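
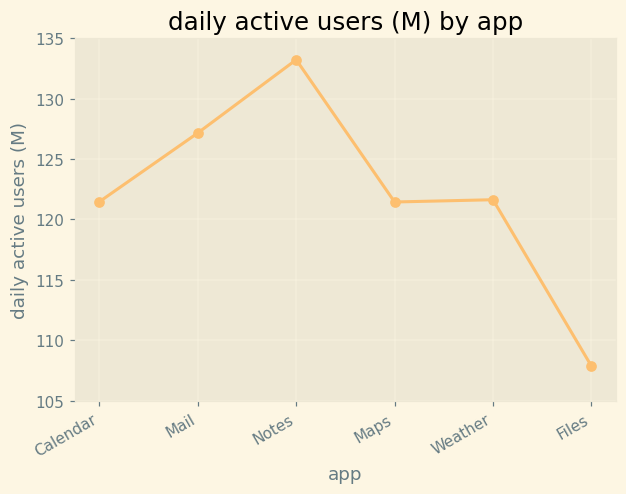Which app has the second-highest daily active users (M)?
Mail

Top 3: Notes ≈ 135, Mail ≈ 125, Weather ≈ 120.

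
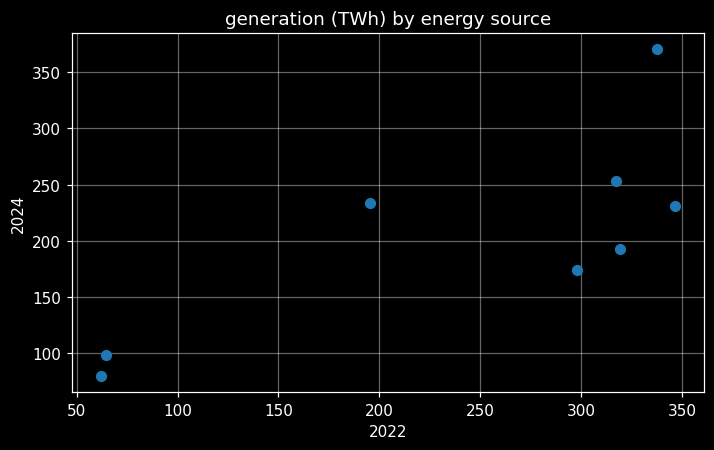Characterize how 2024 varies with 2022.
positive, strong

Points are positively correlated; strong (|r| ≈ 0.8).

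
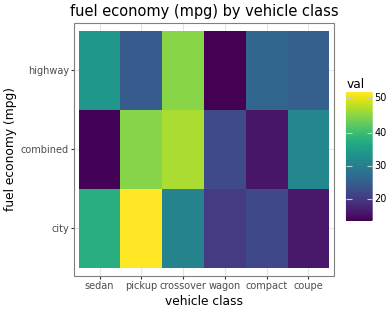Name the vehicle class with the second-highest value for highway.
sedan

Top 3 for highway: crossover ≈ 45, sedan ≈ 35, compact ≈ 25.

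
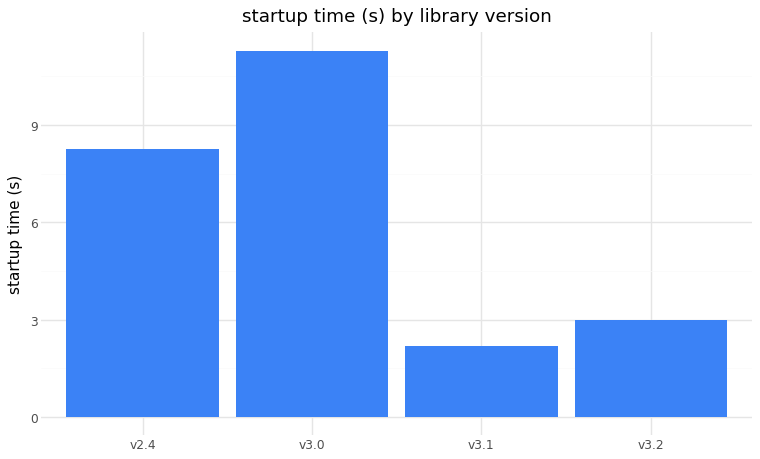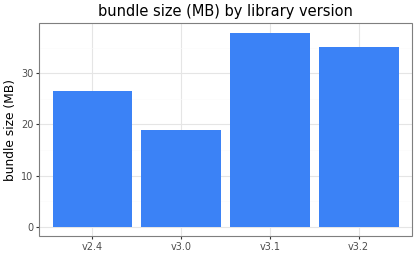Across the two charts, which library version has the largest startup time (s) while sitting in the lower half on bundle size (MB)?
Chart 2 median bundle size (MB) ≈ 30; below-median library versions: v2.4, v3.0. Among those, v3.0 has the highest startup time (s) (≈ 12).

v3.0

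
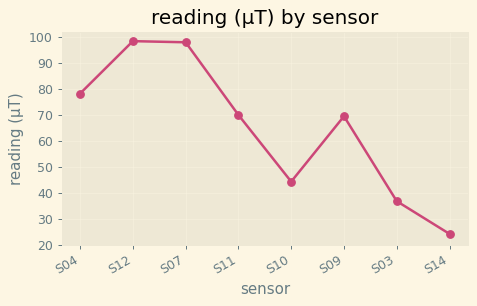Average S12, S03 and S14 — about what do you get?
≈ 53

(100 + 40 + 20) / 3 ≈ 53.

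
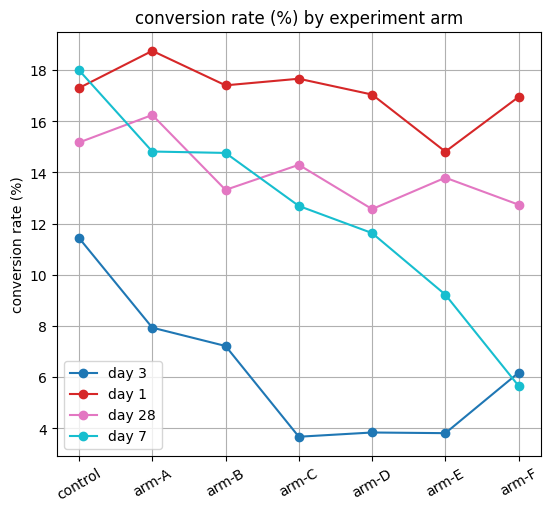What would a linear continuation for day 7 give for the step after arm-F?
≈ 3

Last three: 12, 10, 6 → slope ≈ -3/step → next ≈ 3.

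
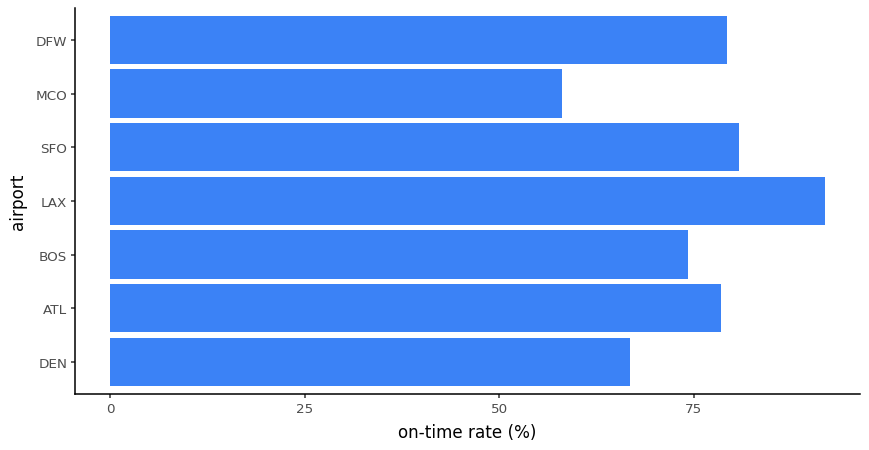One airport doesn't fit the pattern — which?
MCO ≈ 60; the rest sit between ≈ 70 and ≈ 90.

MCO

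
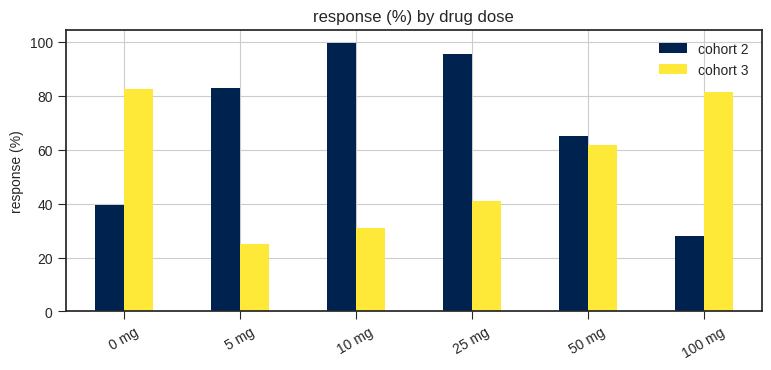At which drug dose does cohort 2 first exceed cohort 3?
0 mg: cohort 2 ≈ 40 vs cohort 3 ≈ 80 (not yet); 5 mg: cohort 2 ≈ 80 vs cohort 3 ≈ 20 (first crossover).

5 mg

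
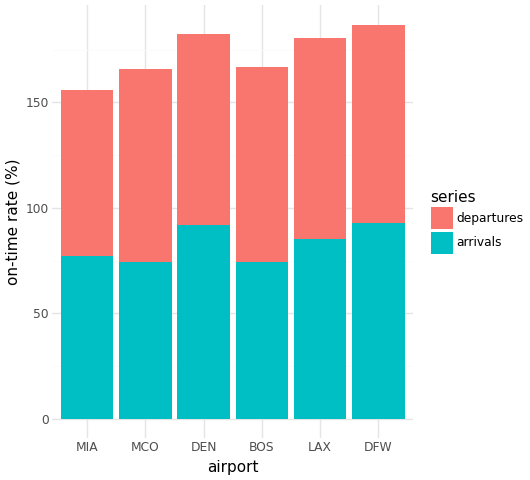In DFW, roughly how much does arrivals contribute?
≈ 100

arrivals top ≈ 100, bottom ≈ 0; segment ≈ 100.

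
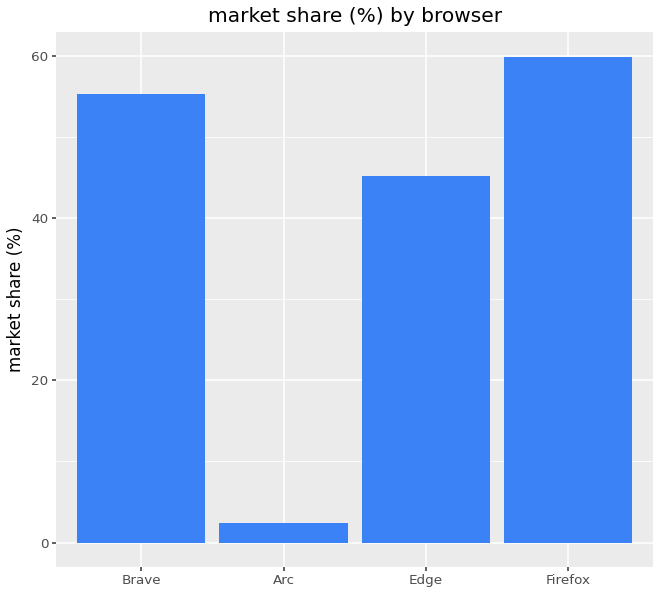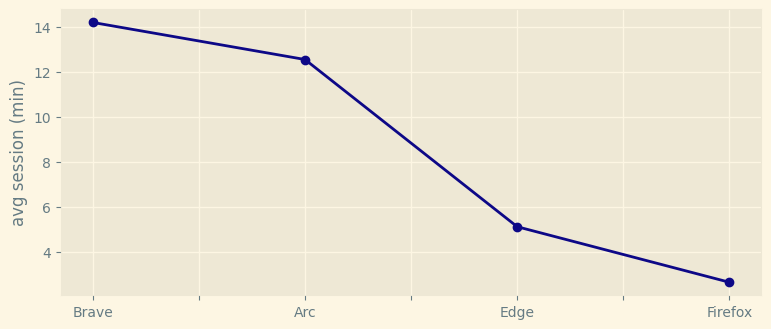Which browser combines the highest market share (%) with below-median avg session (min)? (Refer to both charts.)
Chart 2 median avg session (min) ≈ 8; below-median browsers: Edge, Firefox. Among those, Firefox has the highest market share (%) (≈ 60).

Firefox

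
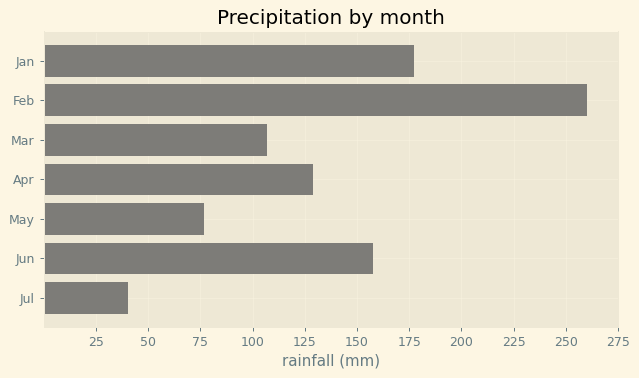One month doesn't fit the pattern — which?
Feb

Feb ≈ 250; the rest sit between ≈ 50 and ≈ 175.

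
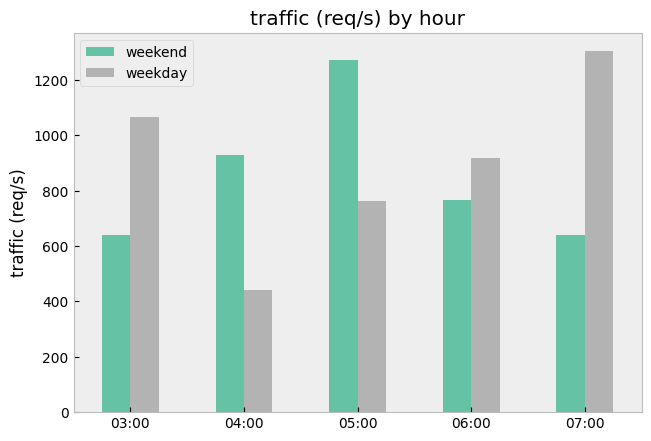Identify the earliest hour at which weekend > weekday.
04:00

03:00: weekend ≈ 600 vs weekday ≈ 1000 (not yet); 04:00: weekend ≈ 1000 vs weekday ≈ 400 (first crossover).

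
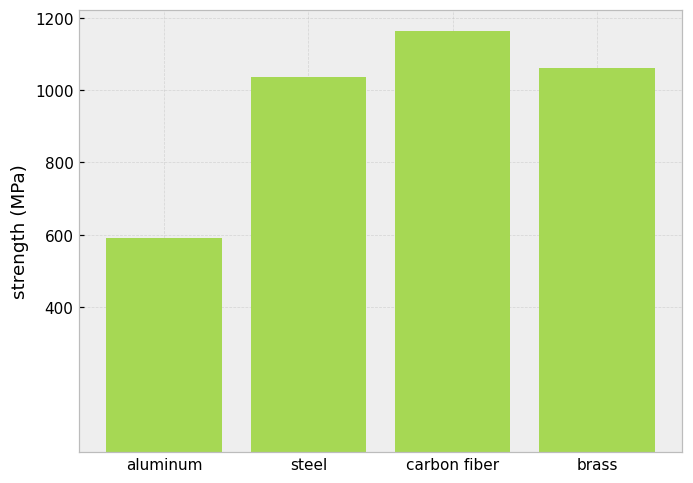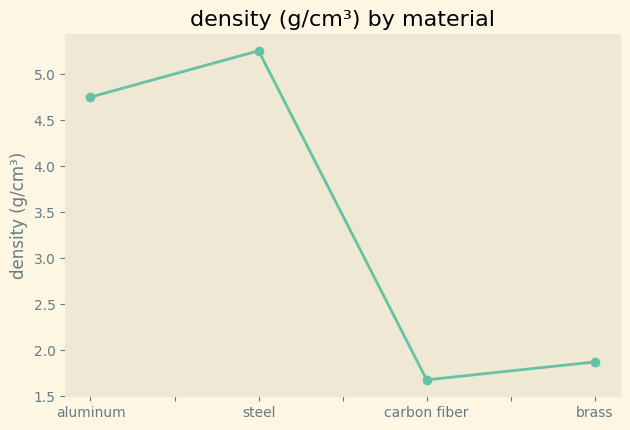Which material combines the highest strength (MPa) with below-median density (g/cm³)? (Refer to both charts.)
Chart 2 median density (g/cm³) ≈ 3.5; below-median materials: carbon fiber, brass. Among those, carbon fiber has the highest strength (MPa) (≈ 1200).

carbon fiber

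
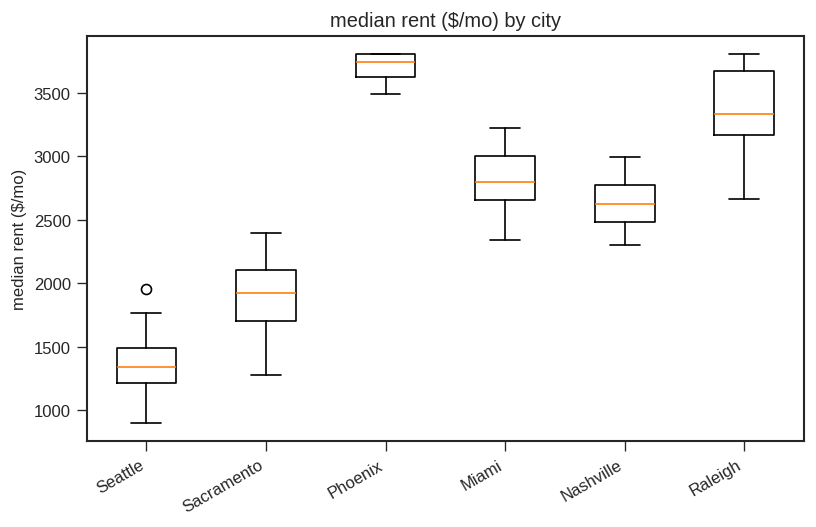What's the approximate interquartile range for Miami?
≈ 400

Q3 ≈ 3000, Q1 ≈ 2600; IQR ≈ 400.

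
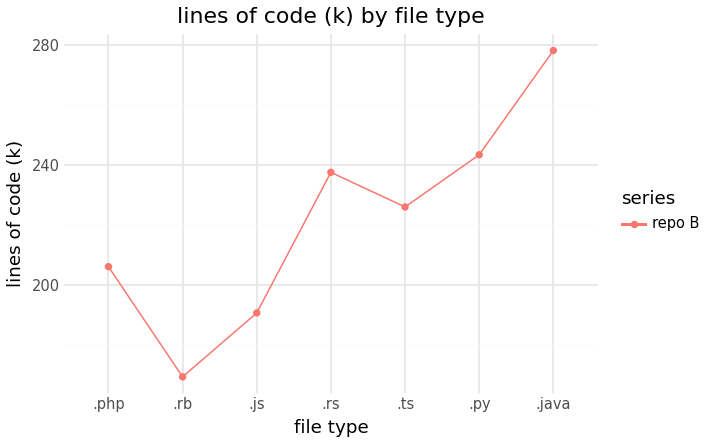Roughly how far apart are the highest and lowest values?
Max .java ≈ 280, min .rb ≈ 170; range ≈ 110.

≈ 110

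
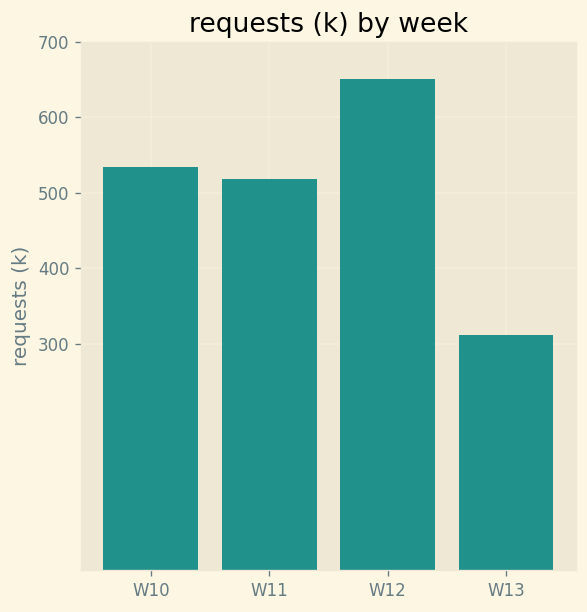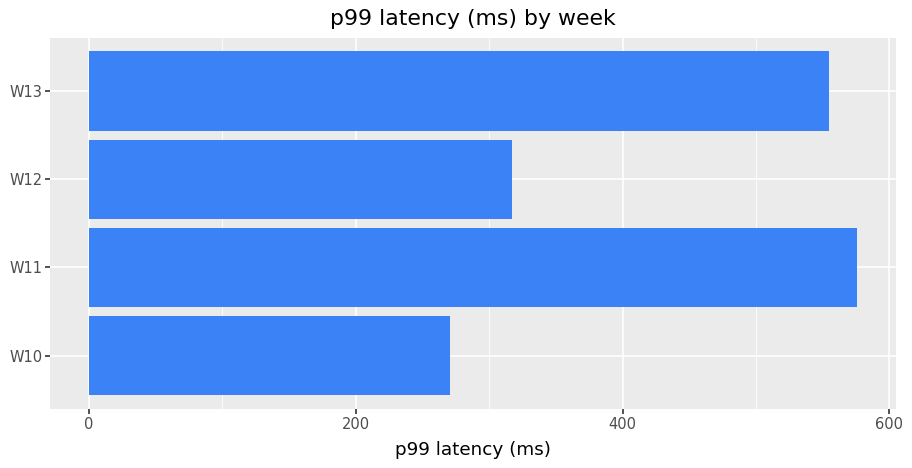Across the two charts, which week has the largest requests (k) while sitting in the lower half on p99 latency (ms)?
Chart 2 median p99 latency (ms) ≈ 400; below-median weeks: W10, W12. Among those, W12 has the highest requests (k) (≈ 700).

W12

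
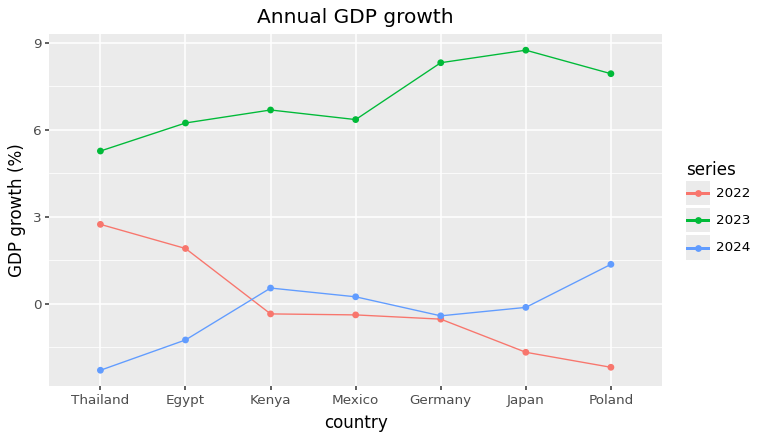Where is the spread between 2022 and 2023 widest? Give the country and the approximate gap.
Japan, ≈ 11 %

Japan: 2022 ≈ -2, 2023 ≈ 9 → gap ≈ 11. Next-largest (Poland) is only ≈ 10.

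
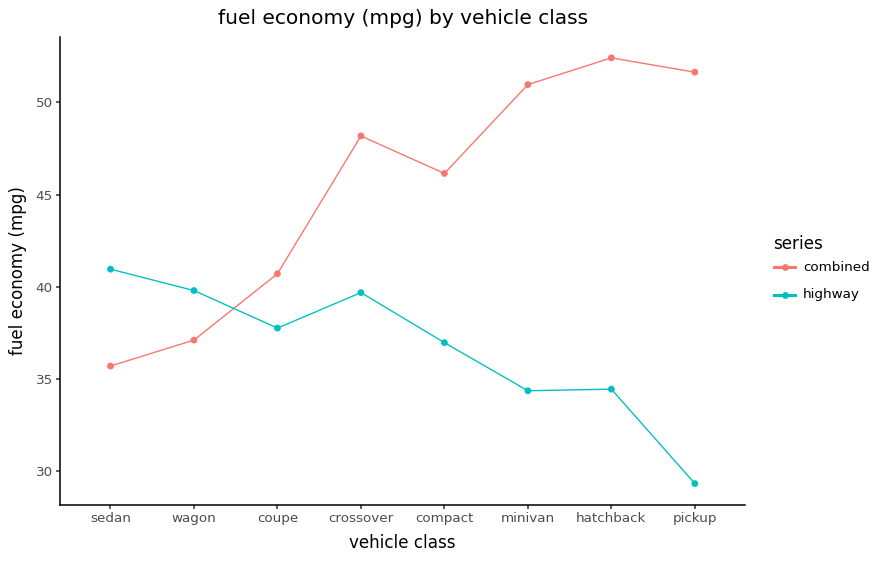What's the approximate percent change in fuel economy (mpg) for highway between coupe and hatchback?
coupe ≈ 38, hatchback ≈ 34; (34 − 38) / 38 ≈ -10.5%.

≈ -10.5%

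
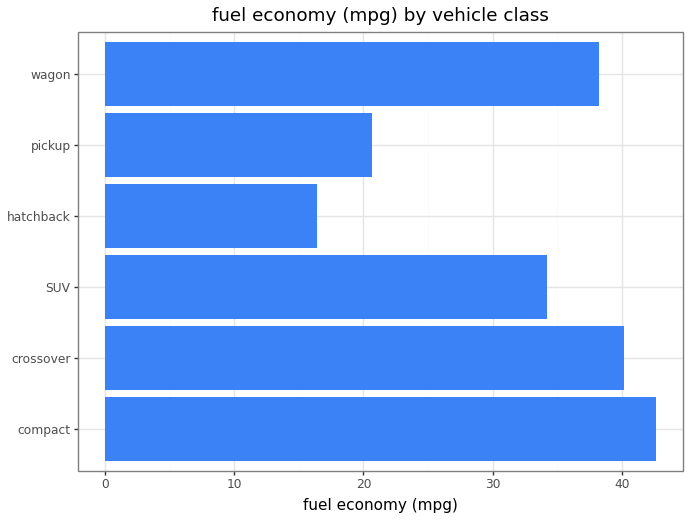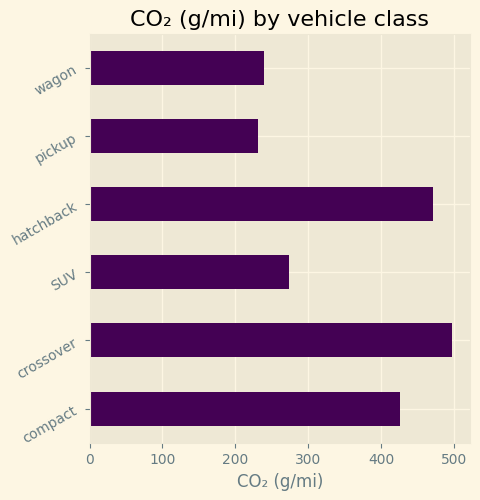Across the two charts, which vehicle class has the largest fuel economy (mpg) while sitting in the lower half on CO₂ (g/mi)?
wagon

Chart 2 median CO₂ (g/mi) ≈ 350; below-median vehicle classes: SUV, pickup, wagon. Among those, wagon has the highest fuel economy (mpg) (≈ 40).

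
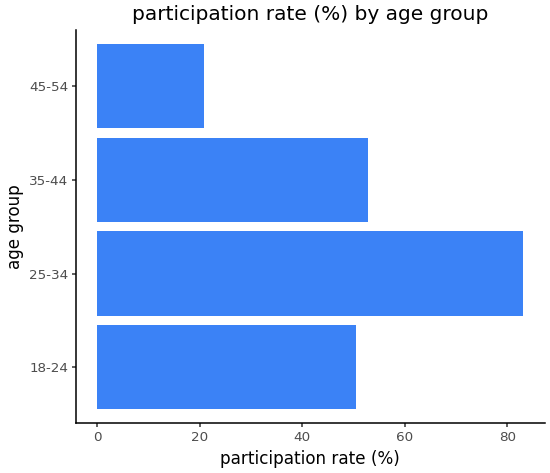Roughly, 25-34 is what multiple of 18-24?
≈ 1.6×

25-34 ≈ 80, 18-24 ≈ 50; 80/50 ≈ 1.6.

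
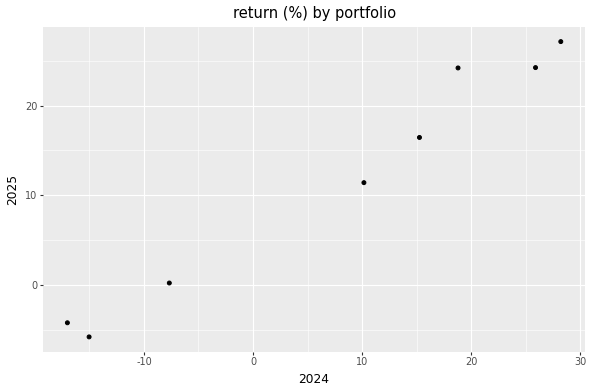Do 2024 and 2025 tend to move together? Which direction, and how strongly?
positive, strong

Points are positively correlated; strong (|r| ≈ 1.0).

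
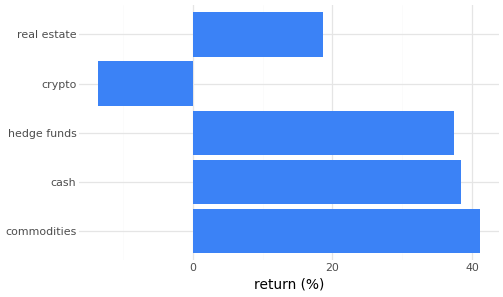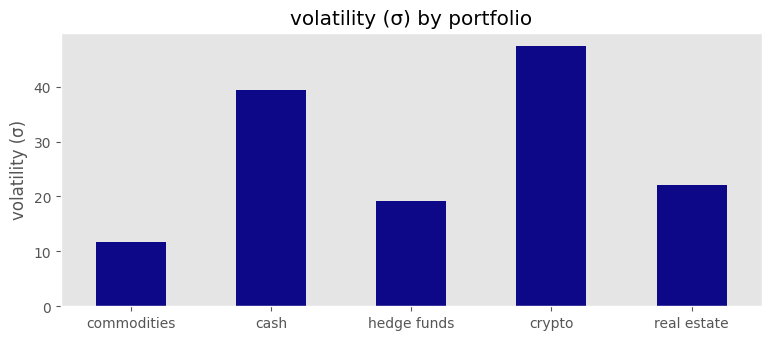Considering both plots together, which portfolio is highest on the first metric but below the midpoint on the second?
Chart 2 median volatility (σ) ≈ 20; below-median portfolios: commodities, hedge funds. Among those, commodities has the highest return (%) (≈ 40).

commodities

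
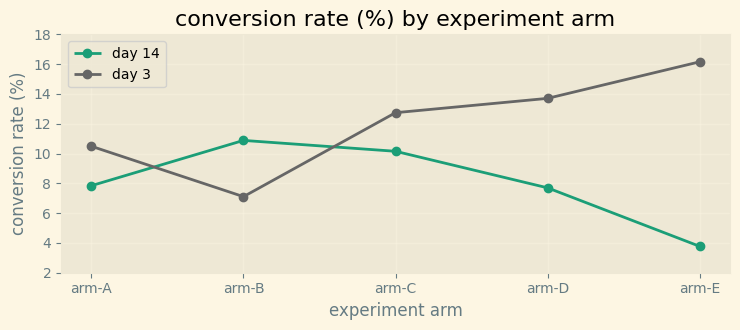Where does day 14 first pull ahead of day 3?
arm-A: day 14 ≈ 8 vs day 3 ≈ 10 (not yet); arm-B: day 14 ≈ 10 vs day 3 ≈ 8 (first crossover).

arm-B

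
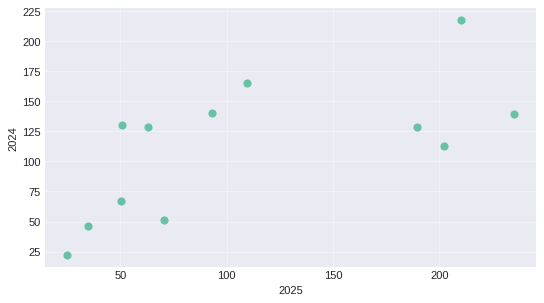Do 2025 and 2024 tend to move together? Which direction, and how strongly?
positive, moderate

Points are positively correlated; moderate (|r| ≈ 0.6).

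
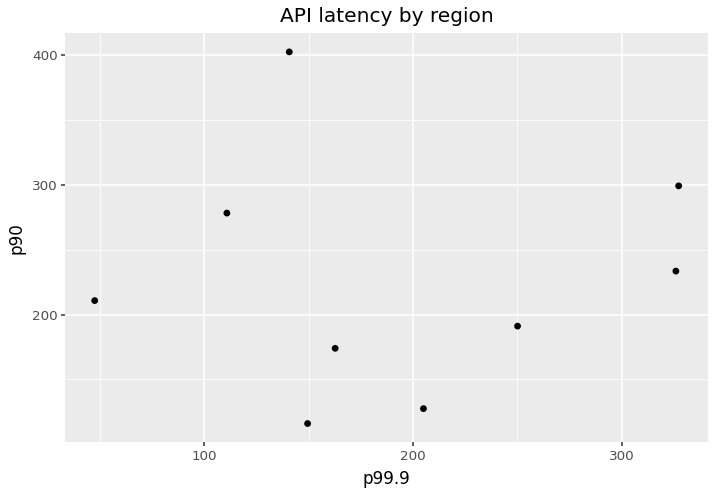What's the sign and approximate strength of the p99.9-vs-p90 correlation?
no clear correlation

Points are roughly uncorrelated; weak (|r| ≈ 0.0).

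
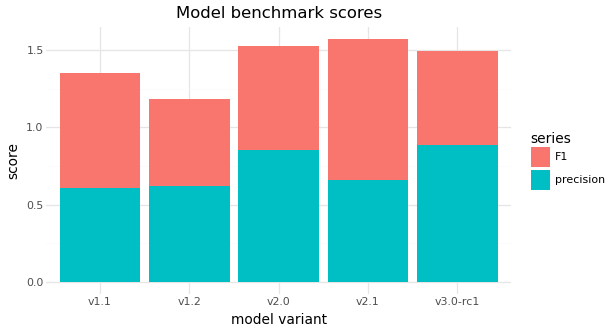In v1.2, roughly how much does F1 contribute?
F1 top ≈ 1.2, bottom ≈ 0.6; segment ≈ 0.6.

≈ 0.6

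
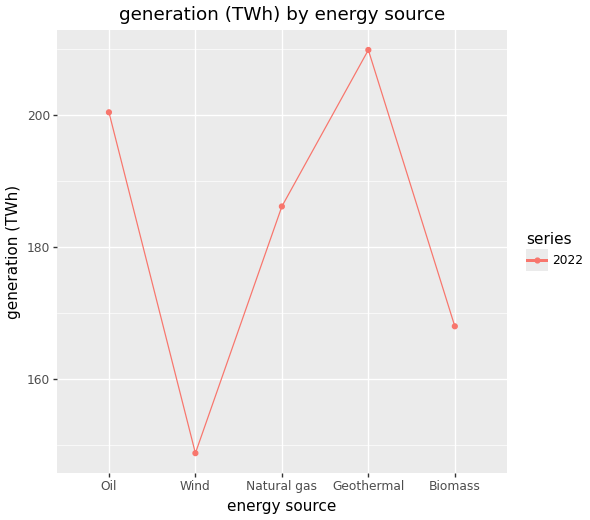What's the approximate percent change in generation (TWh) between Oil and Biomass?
Oil ≈ 200, Biomass ≈ 170; (170 − 200) / 200 ≈ -15%.

≈ -15%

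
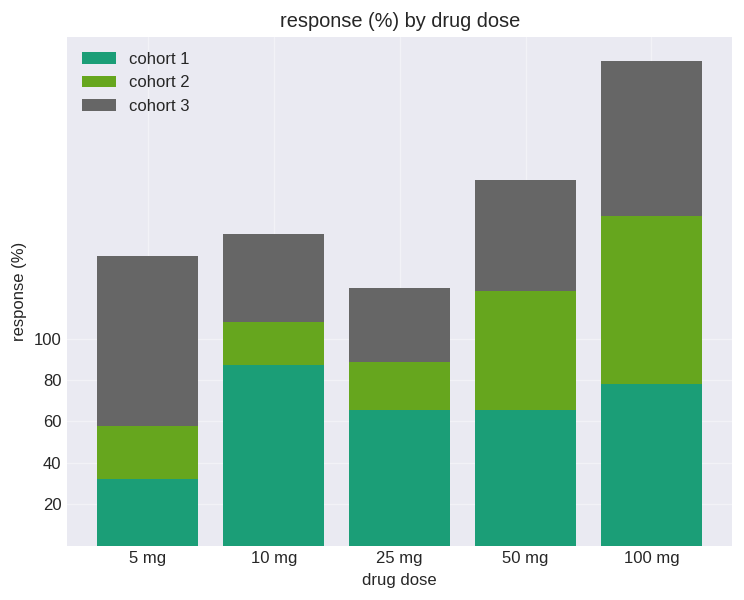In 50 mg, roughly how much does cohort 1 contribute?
≈ 60

cohort 1 top ≈ 60, bottom ≈ 0; segment ≈ 60.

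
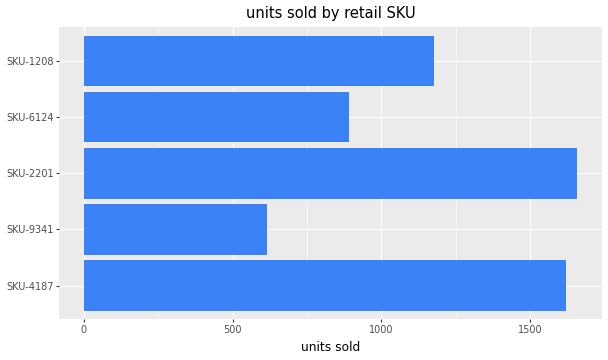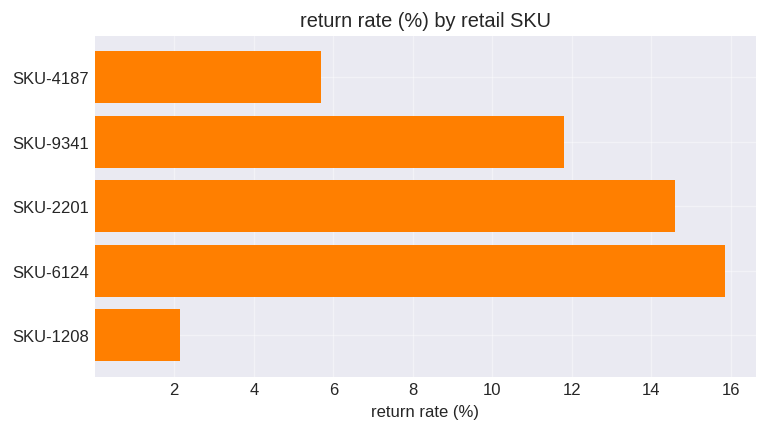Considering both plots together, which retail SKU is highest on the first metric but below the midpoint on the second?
SKU-4187

Chart 2 median return rate (%) ≈ 12; below-median retail SKUs: SKU-4187, SKU-1208. Among those, SKU-4187 has the highest units sold (≈ 1600).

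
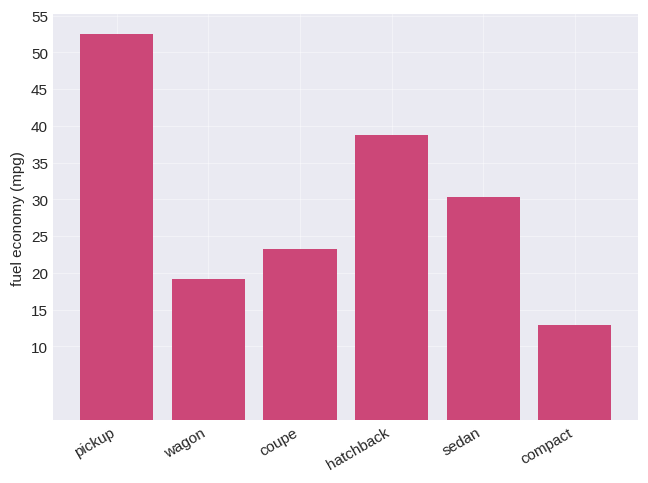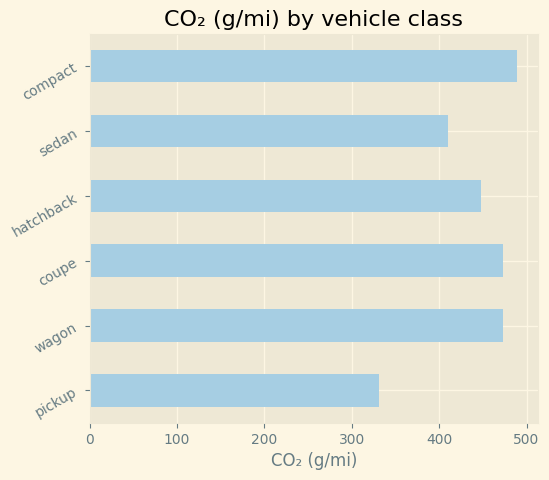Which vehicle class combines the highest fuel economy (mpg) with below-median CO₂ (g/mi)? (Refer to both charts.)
pickup

Chart 2 median CO₂ (g/mi) ≈ 450; below-median vehicle classes: pickup, hatchback, sedan. Among those, pickup has the highest fuel economy (mpg) (≈ 55).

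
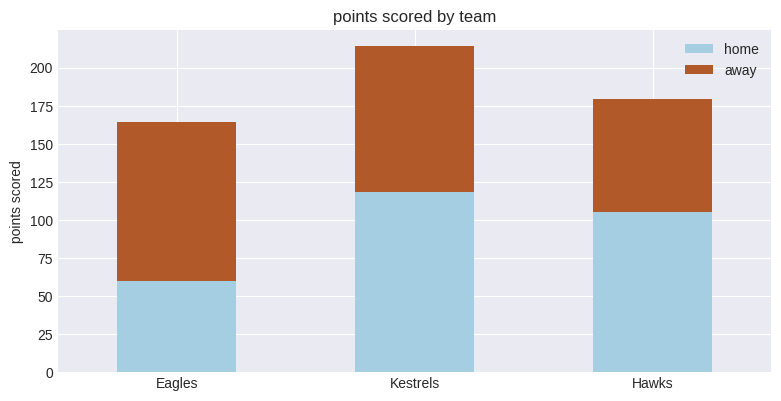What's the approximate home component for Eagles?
≈ 60

home top ≈ 60, bottom ≈ 0; segment ≈ 60.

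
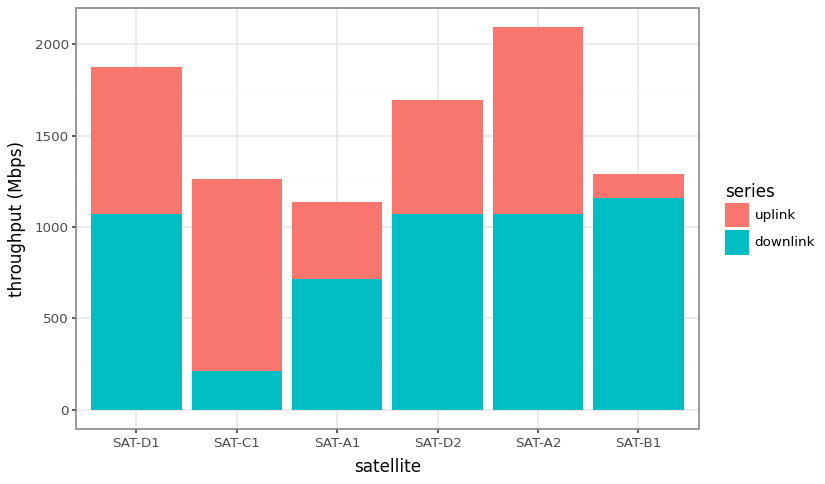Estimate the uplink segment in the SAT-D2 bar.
uplink top ≈ 1600, bottom ≈ 1000; segment ≈ 600.

≈ 600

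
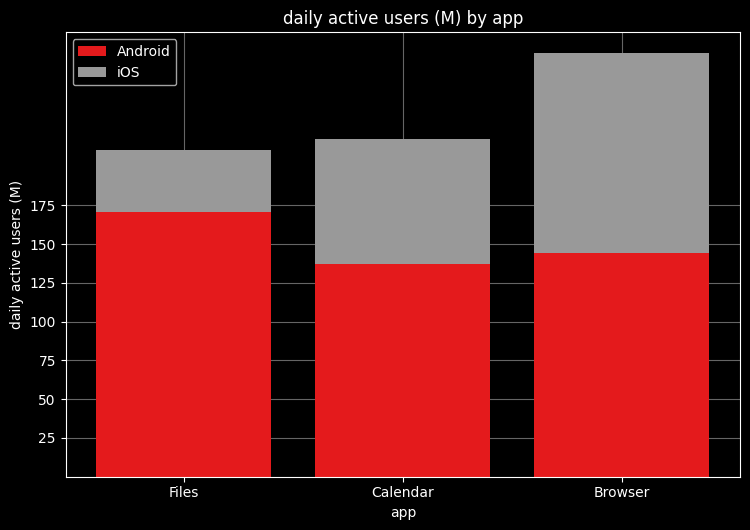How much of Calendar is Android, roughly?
Android top ≈ 125, bottom ≈ 0; segment ≈ 125.

≈ 125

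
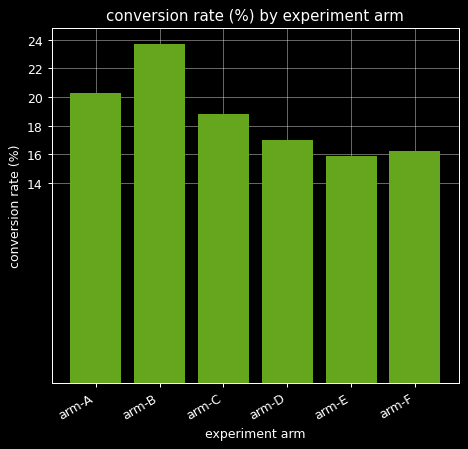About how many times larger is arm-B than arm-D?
arm-B ≈ 24, arm-D ≈ 16; 24/16 ≈ 1.5.

≈ 1.5×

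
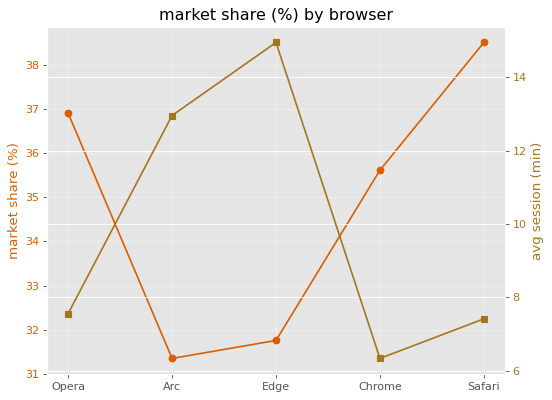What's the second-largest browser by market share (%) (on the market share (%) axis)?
Top 3 (on the market share (%) axis): Safari ≈ 39, Opera ≈ 37, Chrome ≈ 36.

Opera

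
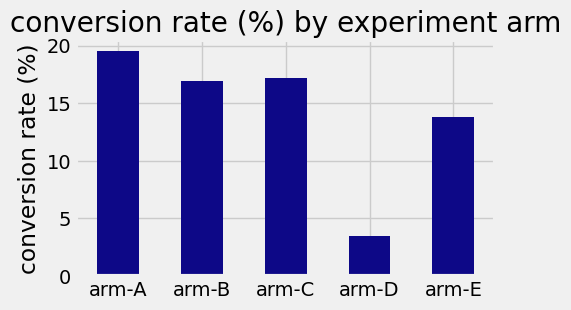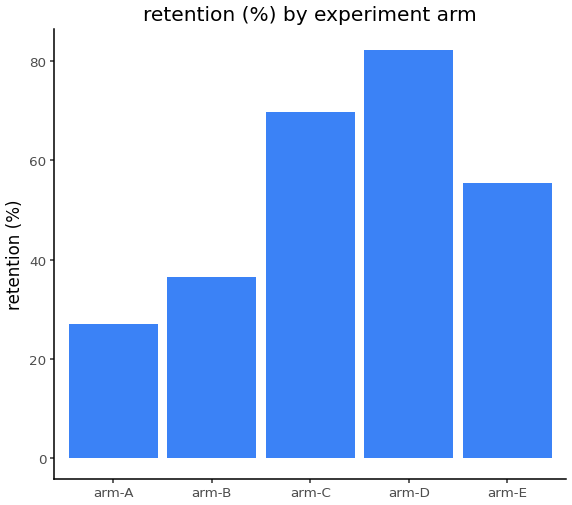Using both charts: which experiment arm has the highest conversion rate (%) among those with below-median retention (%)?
arm-A

Chart 2 median retention (%) ≈ 60; below-median experiment arms: arm-A, arm-B. Among those, arm-A has the highest conversion rate (%) (≈ 20).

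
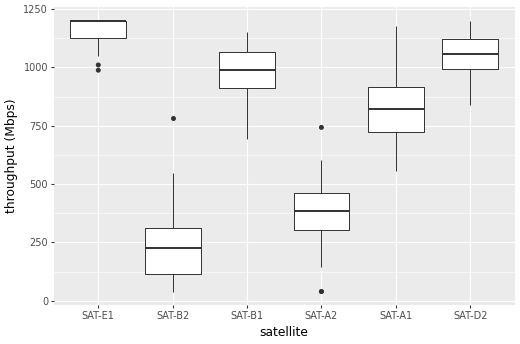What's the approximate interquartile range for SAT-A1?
≈ 200

Q3 ≈ 900, Q1 ≈ 700; IQR ≈ 200.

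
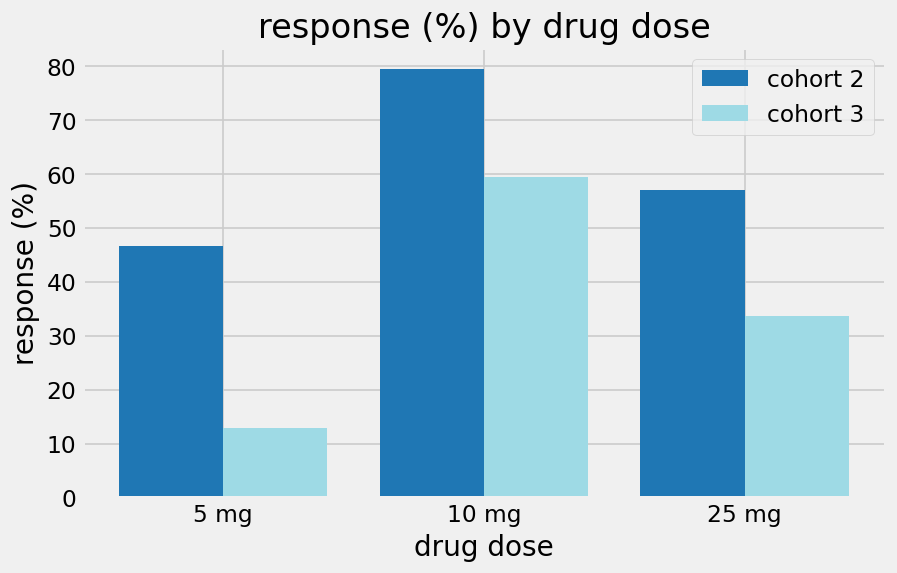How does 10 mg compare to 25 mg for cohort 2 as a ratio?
10 mg ≈ 80, 25 mg ≈ 60; 80/60 ≈ 1.33.

≈ 1.33×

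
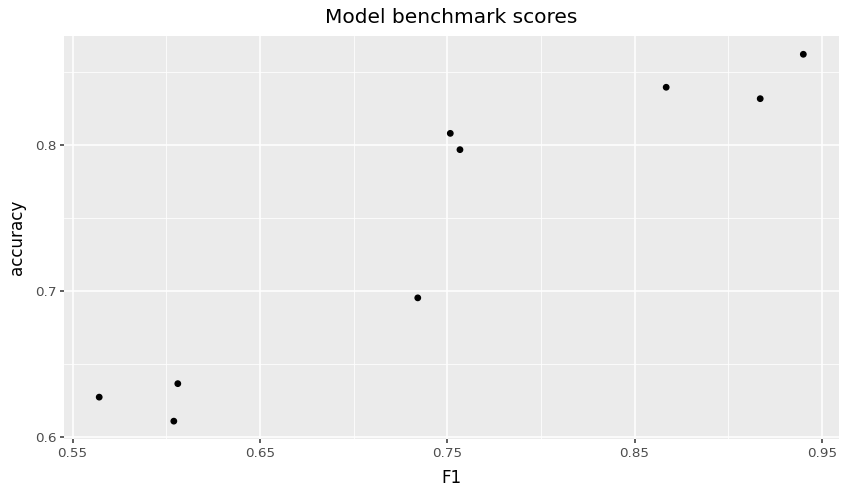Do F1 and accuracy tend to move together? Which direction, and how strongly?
Points are positively correlated; strong (|r| ≈ 0.9).

positive, strong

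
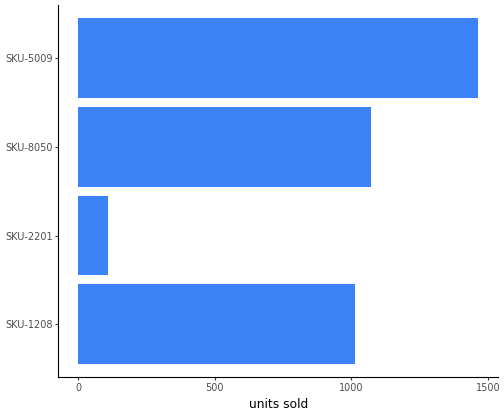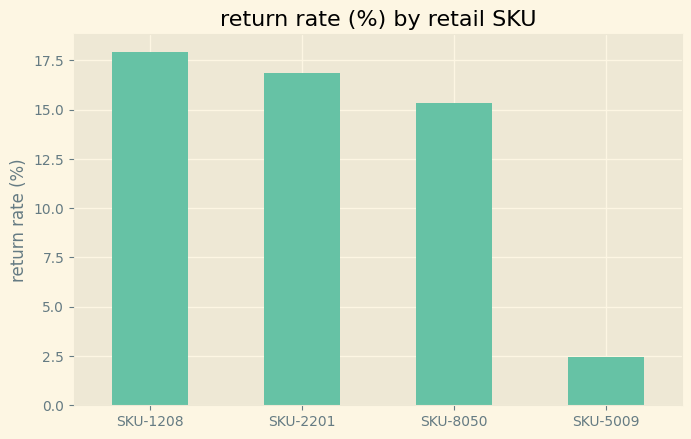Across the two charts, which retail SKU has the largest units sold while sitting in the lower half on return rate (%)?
Chart 2 median return rate (%) ≈ 16; below-median retail SKUs: SKU-8050, SKU-5009. Among those, SKU-5009 has the highest units sold (≈ 1400).

SKU-5009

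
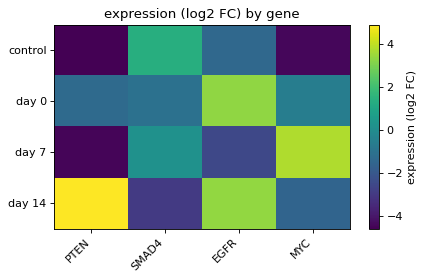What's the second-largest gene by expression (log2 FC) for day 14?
EGFR

Top 3 for day 14: PTEN ≈ 5, EGFR ≈ 3, MYC ≈ -2.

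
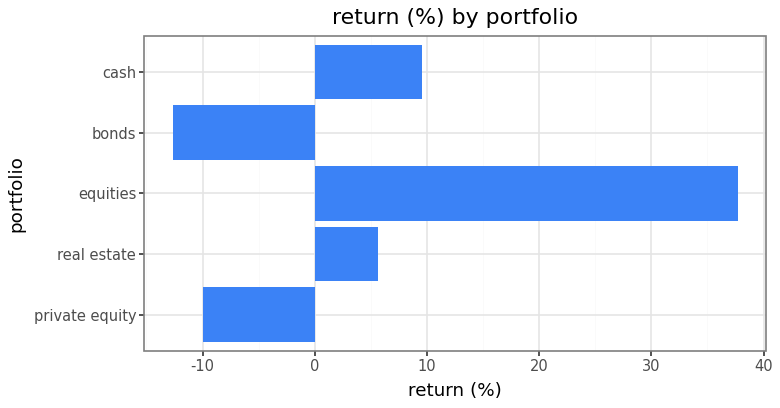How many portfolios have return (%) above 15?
Above 15: equities.

1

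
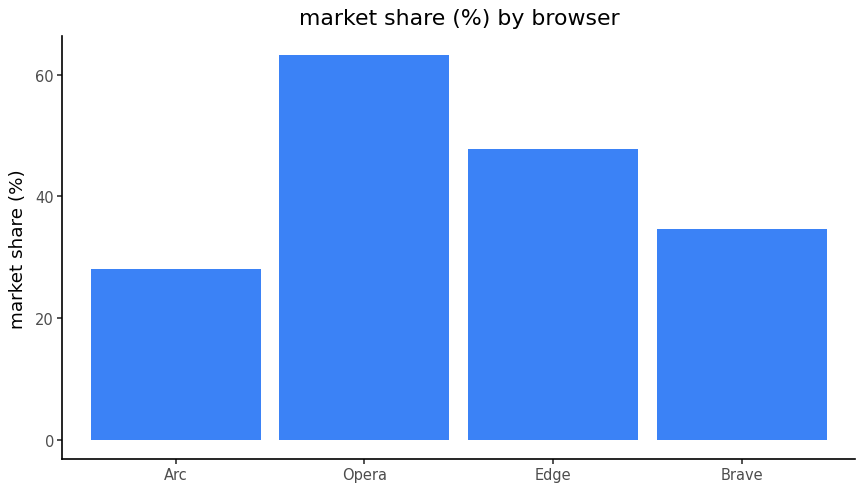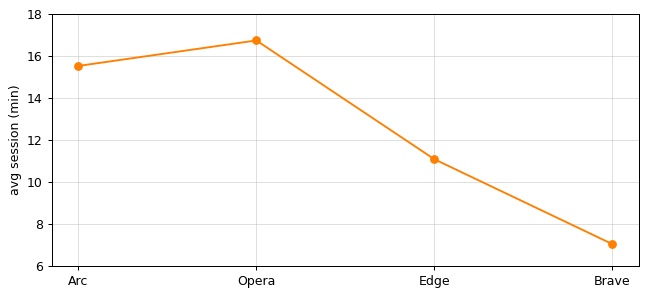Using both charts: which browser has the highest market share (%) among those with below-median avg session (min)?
Edge

Chart 2 median avg session (min) ≈ 14; below-median browsers: Edge, Brave. Among those, Edge has the highest market share (%) (≈ 50).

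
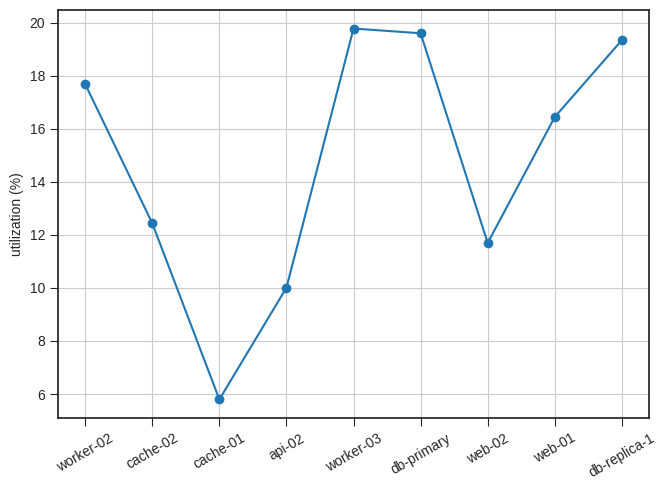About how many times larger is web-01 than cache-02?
≈ 1.33×

web-01 ≈ 16, cache-02 ≈ 12; 16/12 ≈ 1.33.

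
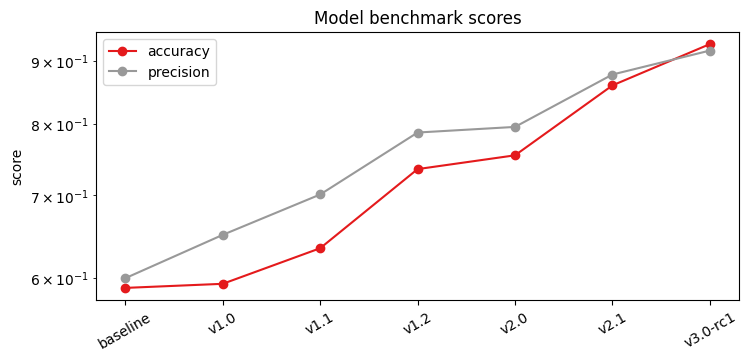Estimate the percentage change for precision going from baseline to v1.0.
≈ +8.3%

baseline ≈ 0.60, v1.0 ≈ 0.65; (0.65 − 0.60) / 0.60 ≈ +8.3%.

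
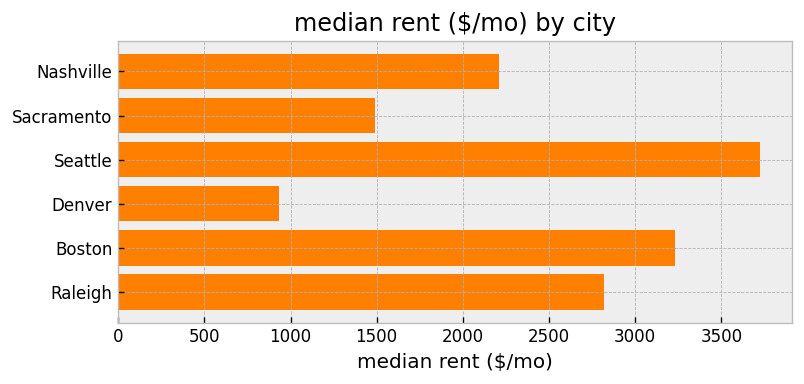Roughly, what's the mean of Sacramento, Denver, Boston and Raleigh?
≈ 2125

(1500 + 1000 + 3000 + 3000) / 4 ≈ 2125.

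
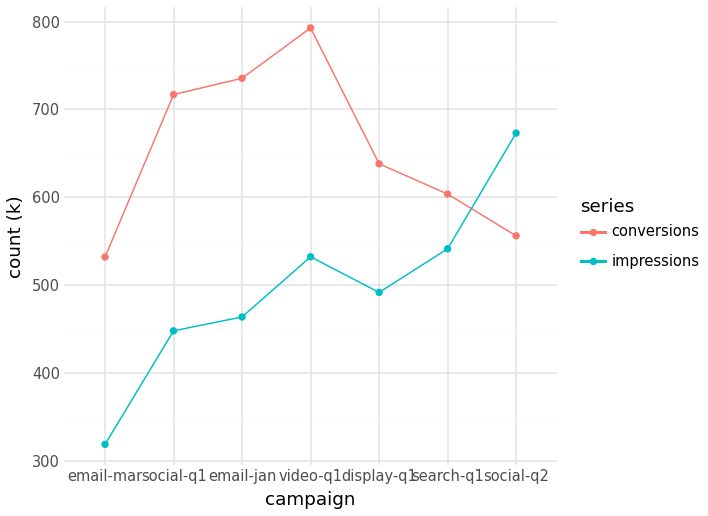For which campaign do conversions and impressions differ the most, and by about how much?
email-jan: conversions ≈ 750, impressions ≈ 450 → gap ≈ 300. Next-largest (social-q1) is only ≈ 250.

email-jan, ≈ 300 k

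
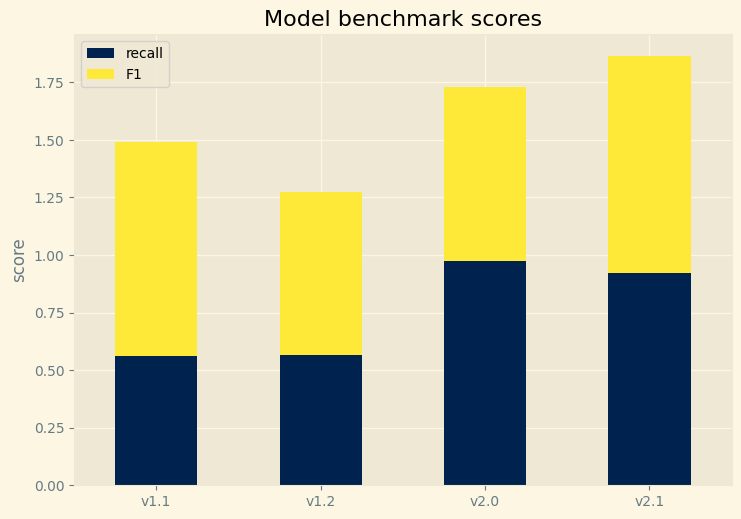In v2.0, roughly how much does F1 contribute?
F1 top ≈ 1.8, bottom ≈ 1.0; segment ≈ 0.8.

≈ 0.8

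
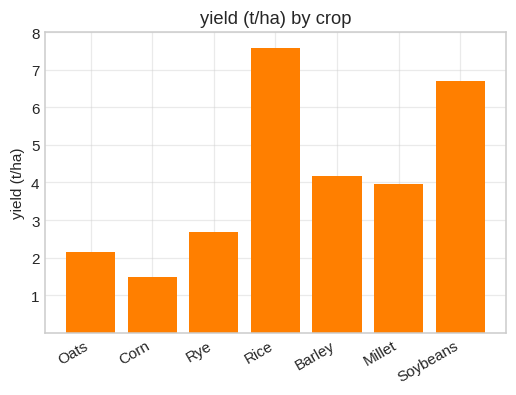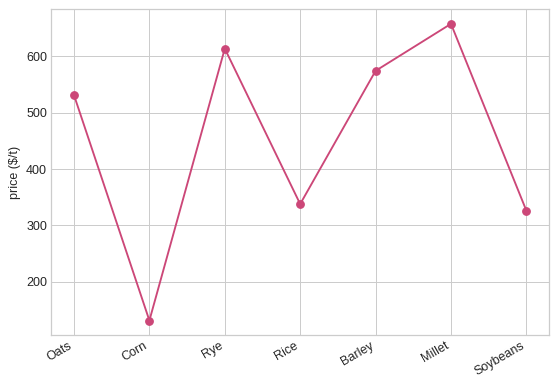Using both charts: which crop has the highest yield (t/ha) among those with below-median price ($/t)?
Chart 2 median price ($/t) ≈ 500; below-median crops: Corn, Rice, Soybeans. Among those, Rice has the highest yield (t/ha) (≈ 8).

Rice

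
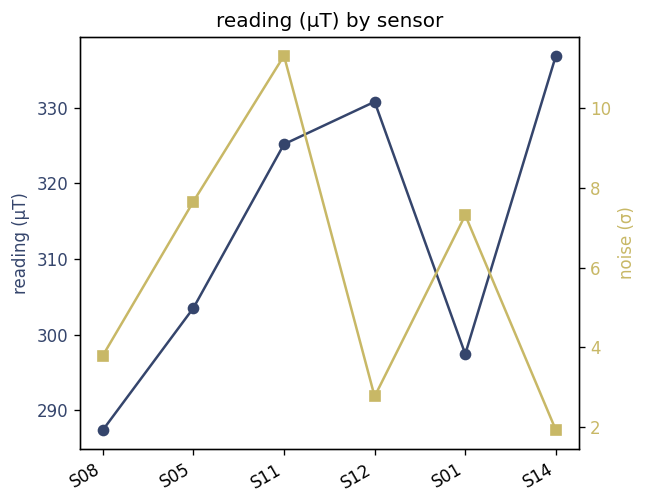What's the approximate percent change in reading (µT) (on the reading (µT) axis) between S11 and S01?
≈ -9.2%

S11 ≈ 325, S01 ≈ 295; (295 − 325) / 325 ≈ -9.2%.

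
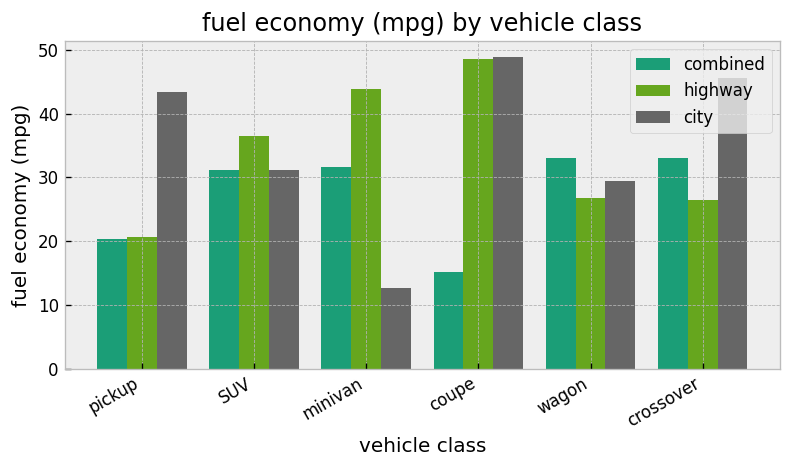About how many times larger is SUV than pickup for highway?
SUV ≈ 35, pickup ≈ 20; 35/20 ≈ 1.75.

≈ 1.75×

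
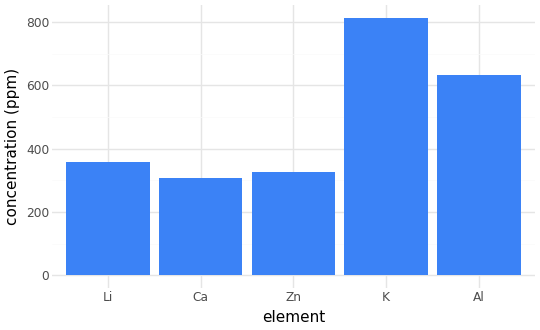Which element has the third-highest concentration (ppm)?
Top 4: K ≈ 800, Al ≈ 600, Li ≈ 400, Zn ≈ 300.

Li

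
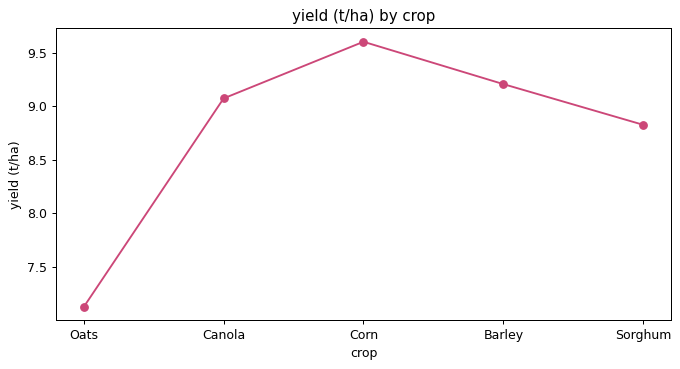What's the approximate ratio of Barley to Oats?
≈ 1.29×

Barley ≈ 9.0, Oats ≈ 7.0; 9.0/7.0 ≈ 1.29.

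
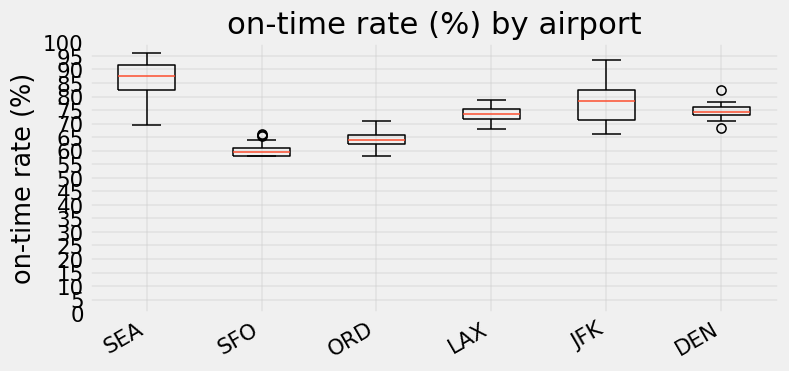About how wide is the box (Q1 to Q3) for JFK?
Q3 ≈ 80, Q1 ≈ 70; IQR ≈ 10.

≈ 10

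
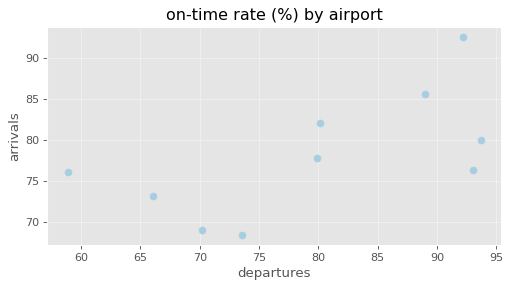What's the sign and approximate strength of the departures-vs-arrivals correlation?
Points are positively correlated; moderate (|r| ≈ 0.6).

positive, moderate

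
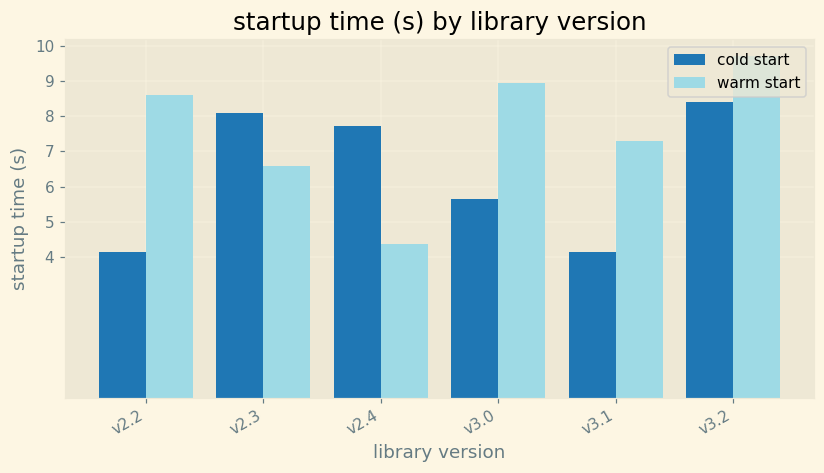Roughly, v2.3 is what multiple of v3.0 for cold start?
v2.3 ≈ 8, v3.0 ≈ 6; 8/6 ≈ 1.33.

≈ 1.33×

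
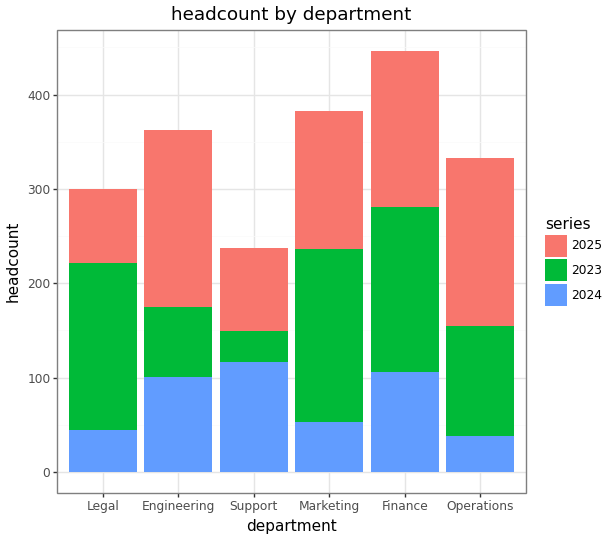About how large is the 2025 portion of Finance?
2025 top ≈ 450, bottom ≈ 300; segment ≈ 150.

≈ 150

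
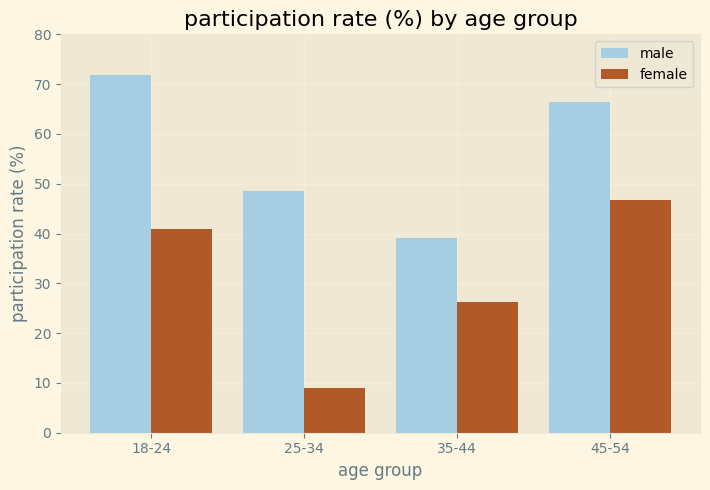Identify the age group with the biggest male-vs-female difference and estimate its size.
25-34, ≈ 40 %

25-34: male ≈ 50, female ≈ 10 → gap ≈ 40. Next-largest (18-24) is only ≈ 30.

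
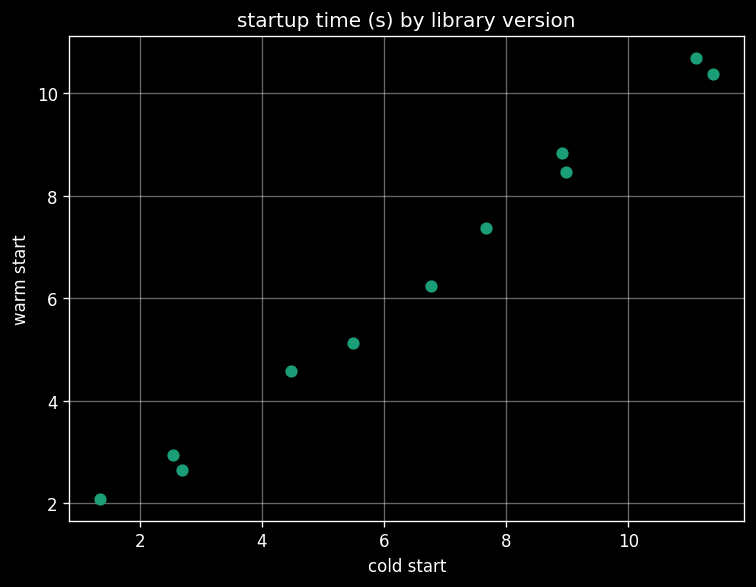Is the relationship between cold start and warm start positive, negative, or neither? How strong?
Points are positively correlated; strong (|r| ≈ 1.0).

positive, strong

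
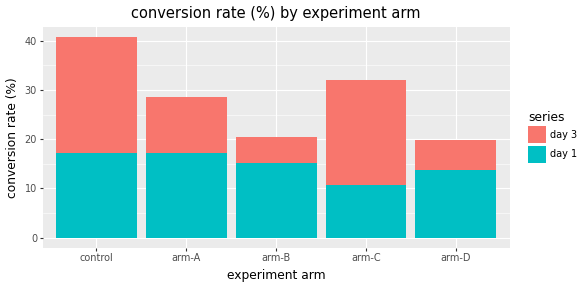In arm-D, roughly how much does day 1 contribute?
≈ 15

day 1 top ≈ 15, bottom ≈ 0; segment ≈ 15.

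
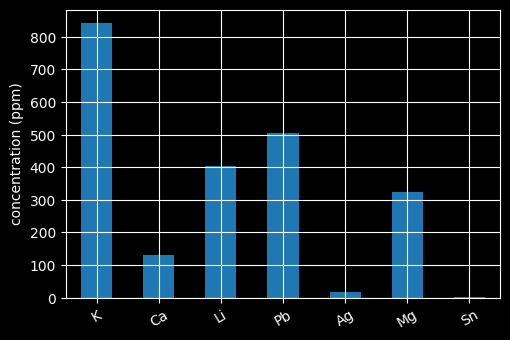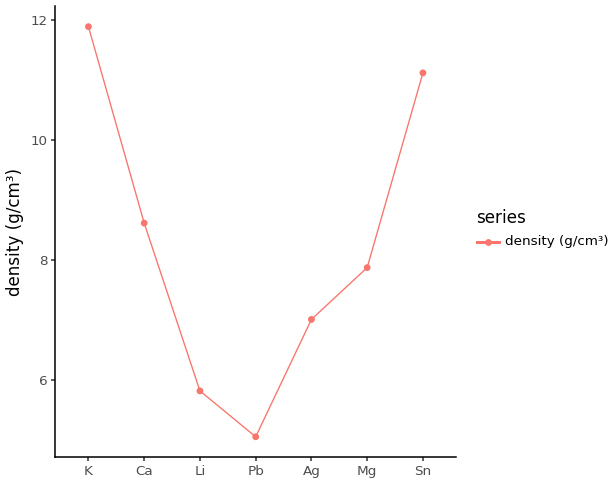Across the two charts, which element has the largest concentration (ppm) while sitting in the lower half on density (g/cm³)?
Pb

Chart 2 median density (g/cm³) ≈ 8; below-median elements: Li, Pb, Ag. Among those, Pb has the highest concentration (ppm) (≈ 500).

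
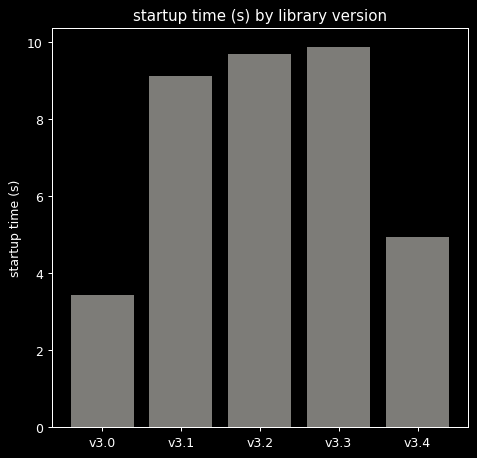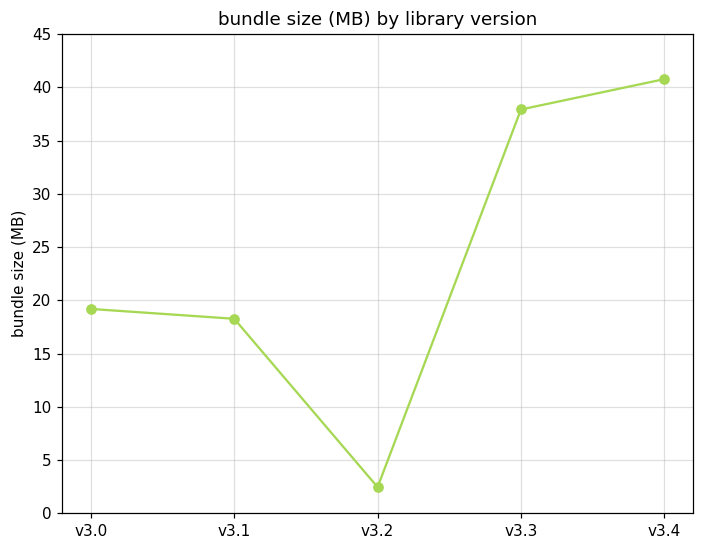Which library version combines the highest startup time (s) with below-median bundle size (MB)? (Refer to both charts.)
v3.2

Chart 2 median bundle size (MB) ≈ 20; below-median library versions: v3.1, v3.2. Among those, v3.2 has the highest startup time (s) (≈ 10).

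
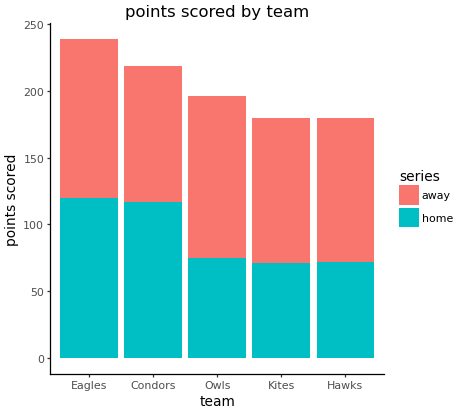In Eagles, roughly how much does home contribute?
home top ≈ 120, bottom ≈ 0; segment ≈ 120.

≈ 120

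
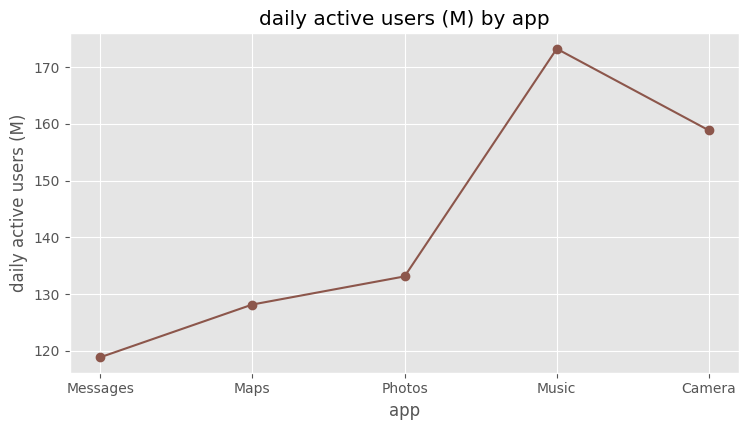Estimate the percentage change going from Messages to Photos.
Messages ≈ 120, Photos ≈ 135; (135 − 120) / 120 ≈ +12.5%.

≈ +12.5%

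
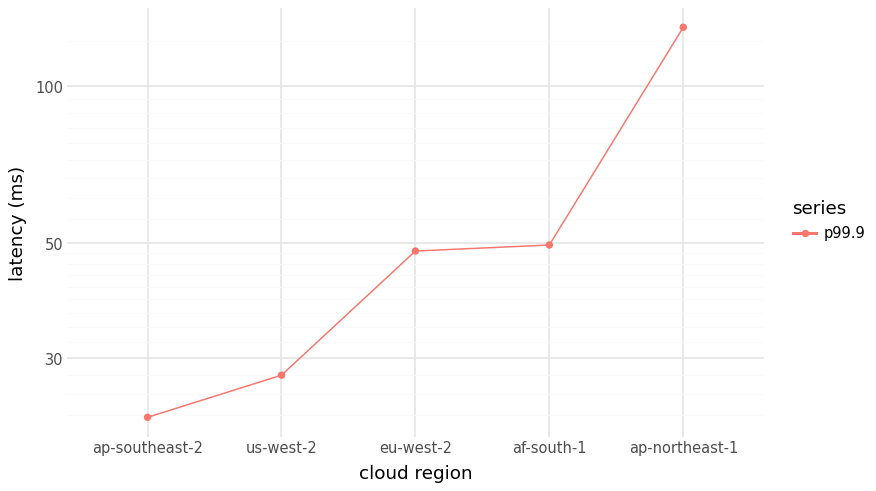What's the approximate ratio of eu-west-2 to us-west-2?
≈ 1.67×

eu-west-2 ≈ 50, us-west-2 ≈ 30; 50/30 ≈ 1.67.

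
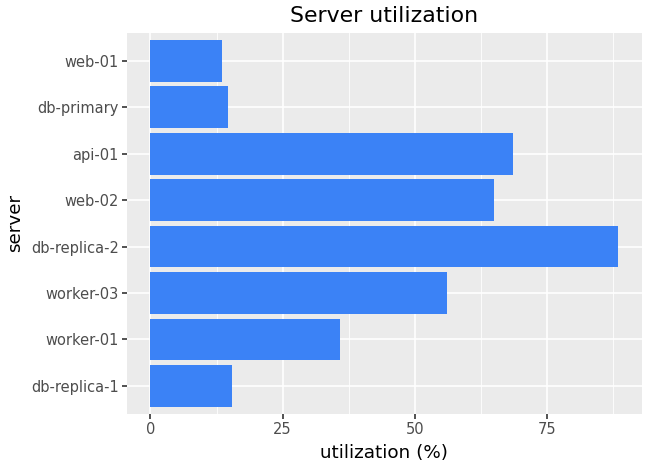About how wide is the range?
≈ 80

Max db-replica-2 ≈ 90, min web-01 ≈ 10; range ≈ 80.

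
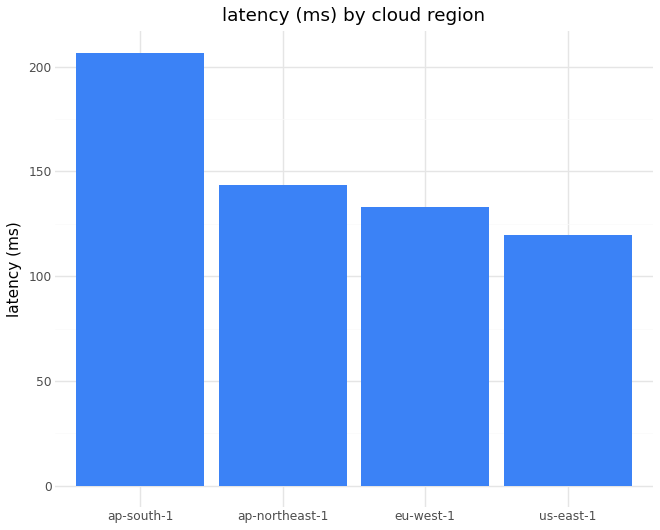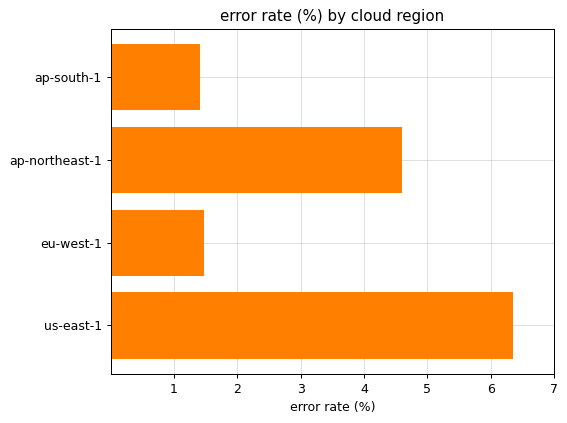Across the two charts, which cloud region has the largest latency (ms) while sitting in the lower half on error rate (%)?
Chart 2 median error rate (%) ≈ 3; below-median cloud regions: ap-south-1, eu-west-1. Among those, ap-south-1 has the highest latency (ms) (≈ 200).

ap-south-1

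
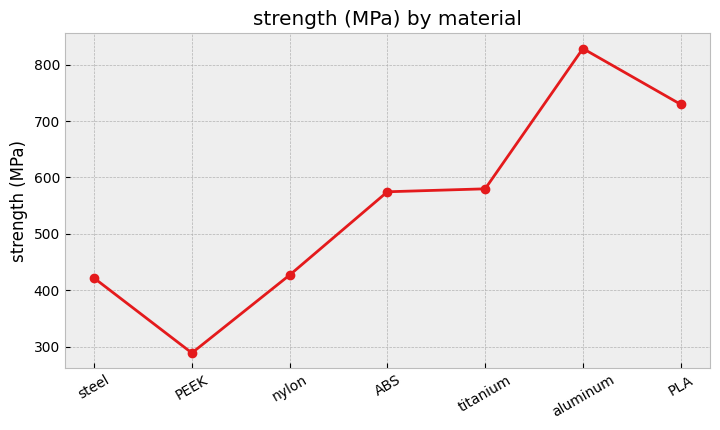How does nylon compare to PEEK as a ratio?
nylon ≈ 450, PEEK ≈ 300; 450/300 ≈ 1.5.

≈ 1.5×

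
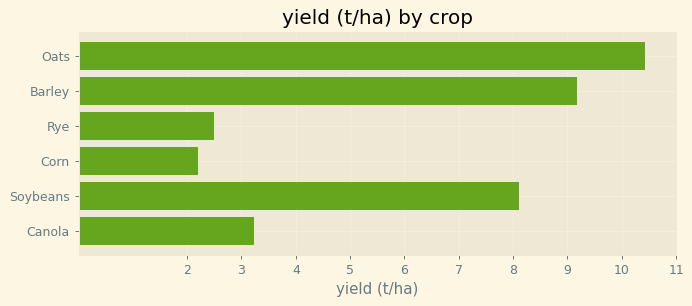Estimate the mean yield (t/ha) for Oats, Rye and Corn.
≈ 5

(10 + 3 + 2) / 3 ≈ 5.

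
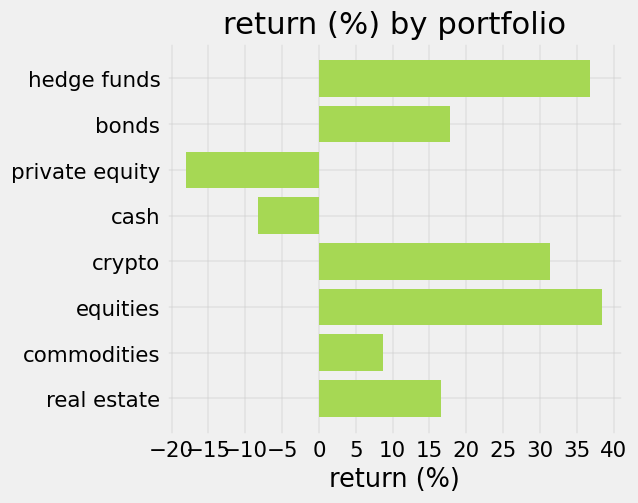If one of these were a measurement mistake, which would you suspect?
private equity ≈ -20; the rest sit between ≈ -10 and ≈ 40.

private equity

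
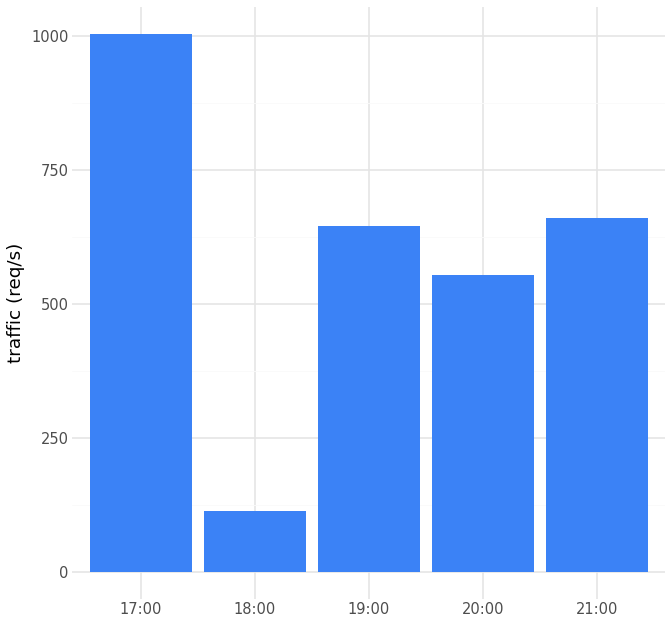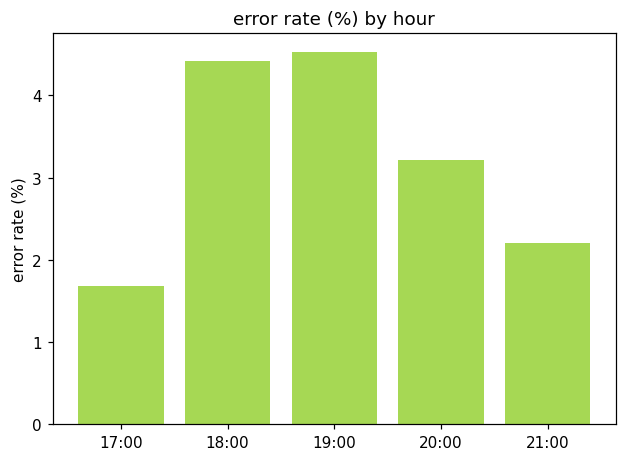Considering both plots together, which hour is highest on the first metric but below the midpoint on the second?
17:00

Chart 2 median error rate (%) ≈ 3; below-median hours: 17:00, 21:00. Among those, 17:00 has the highest traffic (req/s) (≈ 1000).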